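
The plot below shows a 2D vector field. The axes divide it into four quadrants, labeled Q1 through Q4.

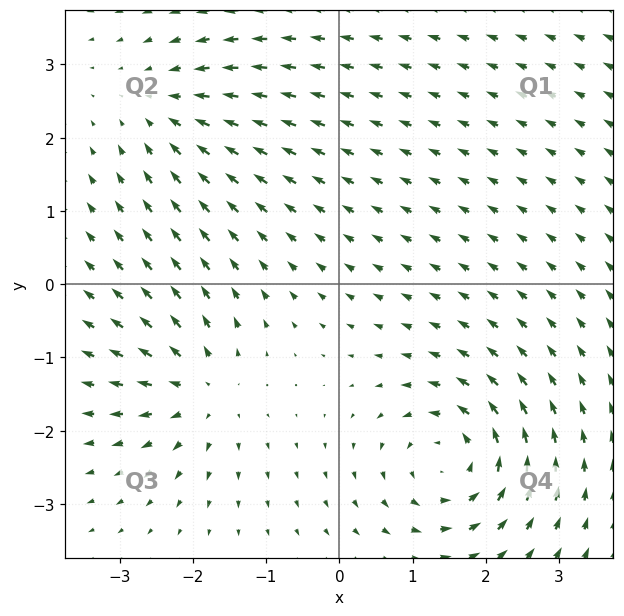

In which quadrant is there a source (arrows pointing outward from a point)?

Q3

The source sits at approximately (-1.9, -1.5), which lies in quadrant Q3. The divergence there is about +4, positive as expected for a source.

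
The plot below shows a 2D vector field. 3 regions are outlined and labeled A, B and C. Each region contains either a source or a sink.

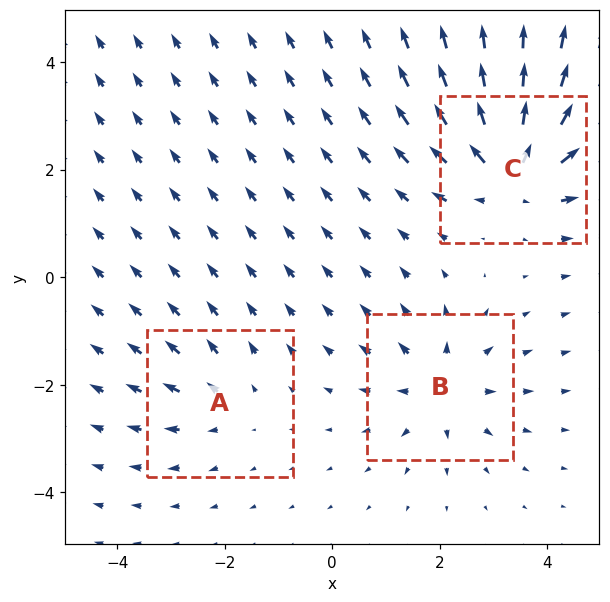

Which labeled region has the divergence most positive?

Divergence at each region's feature centre — A: about +2, B: about +4, C: about +6. Region C is most positive.

C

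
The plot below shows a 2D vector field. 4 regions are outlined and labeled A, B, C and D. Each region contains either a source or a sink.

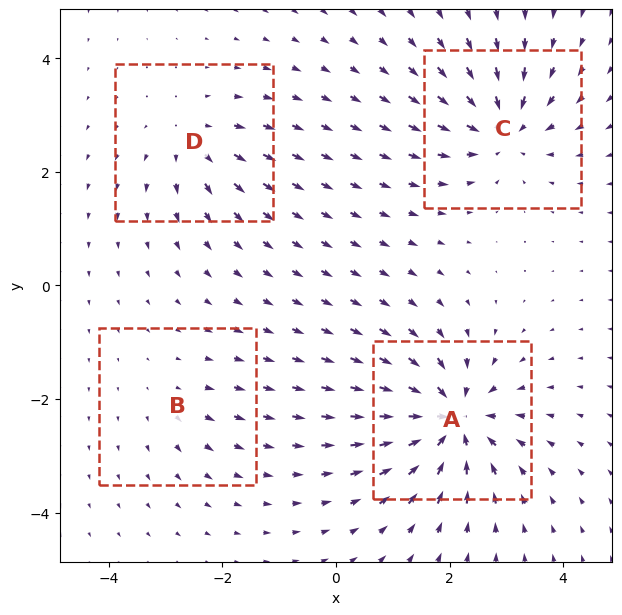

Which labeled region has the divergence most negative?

A

Divergence at each region's feature centre — A: about -9, B: about +2, C: about -7, D: about +4. Region A is most negative.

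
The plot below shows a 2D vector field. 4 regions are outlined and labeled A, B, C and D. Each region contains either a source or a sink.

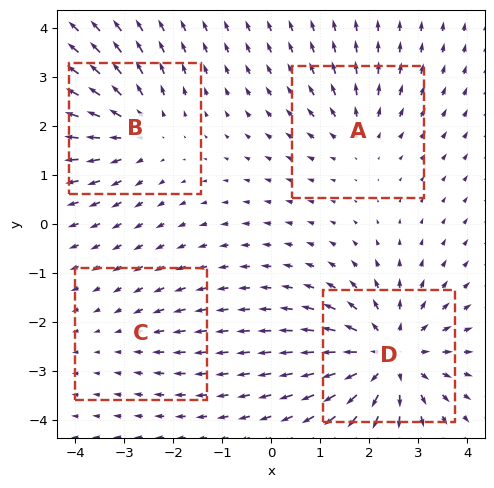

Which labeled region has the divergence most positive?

D

Divergence at each region's feature centre — A: about +3, B: about +4, C: about -2, D: about +7. Region D is most positive.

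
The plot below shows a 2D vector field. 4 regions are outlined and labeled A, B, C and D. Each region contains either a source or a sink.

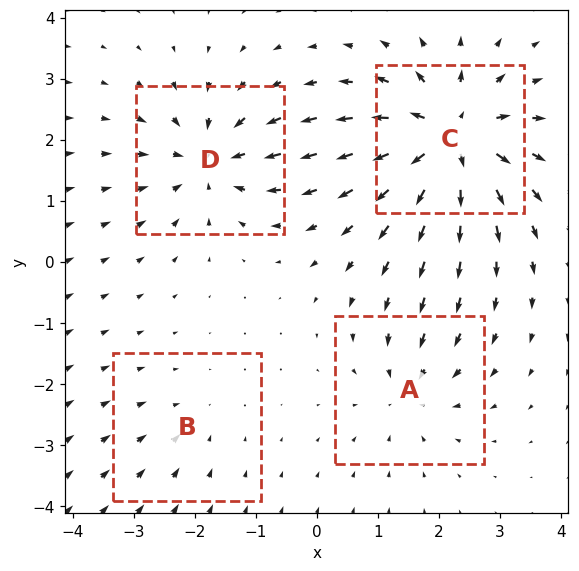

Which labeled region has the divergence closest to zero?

Divergence at each region's feature centre — A: about -4, B: about -2, C: about +8, D: about -6. Region B is closest to zero.

B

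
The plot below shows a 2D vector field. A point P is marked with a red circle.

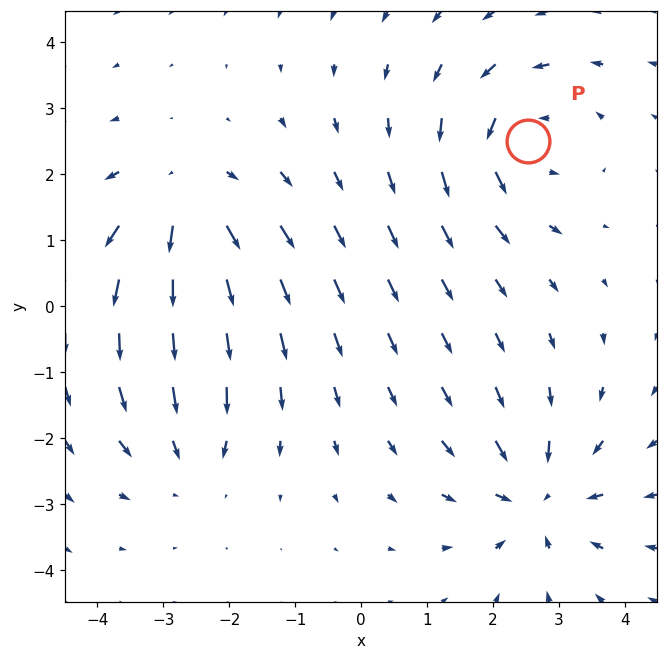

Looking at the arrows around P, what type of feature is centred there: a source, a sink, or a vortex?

At P (2.5, 2.5) the arrows circulate counterclockwise. Divergence ≈0, curl about +5 — near-zero divergence with nonzero curl is a vortex.

vortex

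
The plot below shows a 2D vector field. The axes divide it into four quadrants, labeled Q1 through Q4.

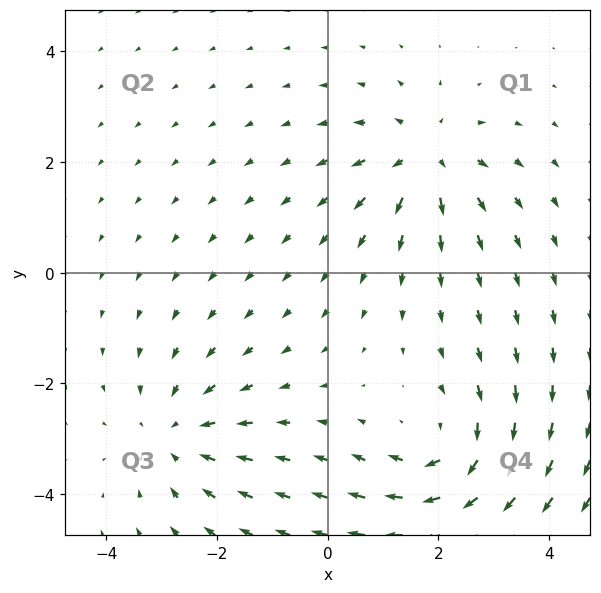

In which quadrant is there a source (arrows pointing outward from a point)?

The source sits at approximately (1.8, 2.1), which lies in quadrant Q1. The divergence there is about +4, positive as expected for a source.

Q1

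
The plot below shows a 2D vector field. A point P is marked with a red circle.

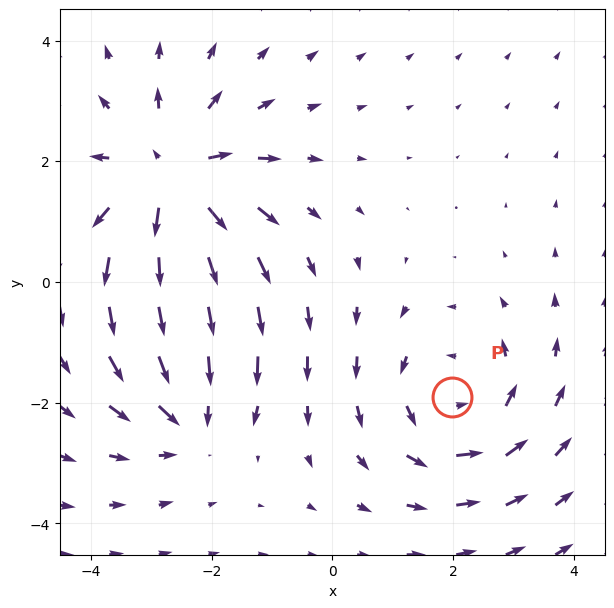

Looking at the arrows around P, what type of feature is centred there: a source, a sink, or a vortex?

At P (2.0, -1.9) the arrows circulate counterclockwise. Divergence ≈0, curl about +3 — near-zero divergence with nonzero curl is a vortex.

vortex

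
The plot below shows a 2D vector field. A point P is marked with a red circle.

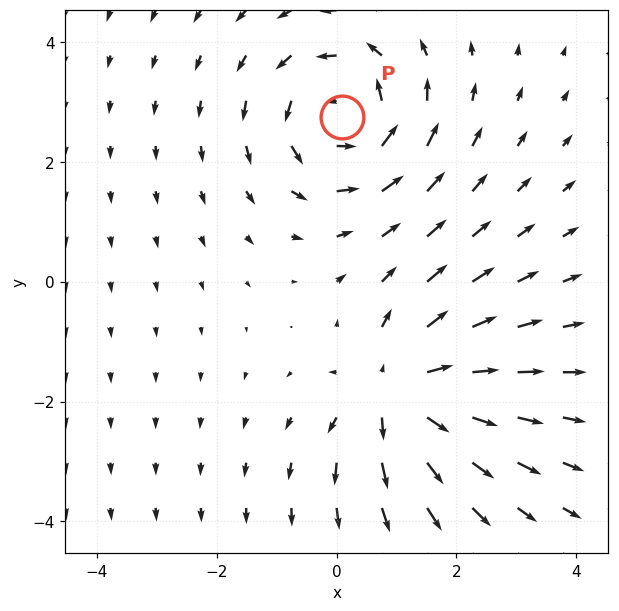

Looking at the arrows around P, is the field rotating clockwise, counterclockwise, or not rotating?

counterclockwise

Near P at (0.1, 2.7) the arrows circulate counterclockwise. The curl (z-component) there is about +5; positive curl means counterclockwise rotation.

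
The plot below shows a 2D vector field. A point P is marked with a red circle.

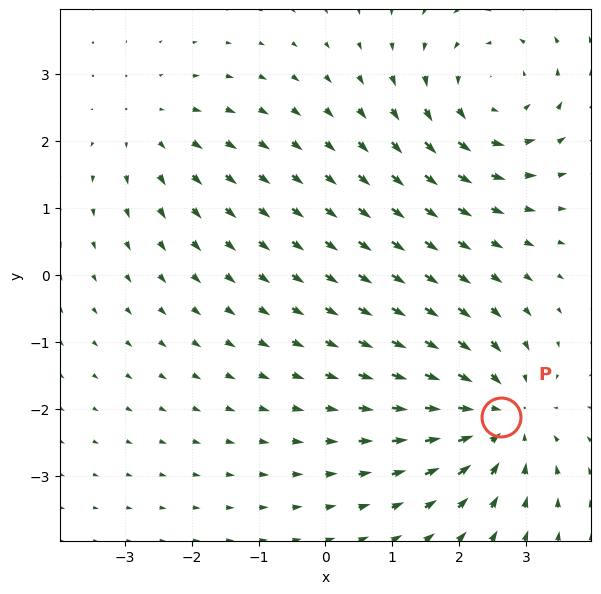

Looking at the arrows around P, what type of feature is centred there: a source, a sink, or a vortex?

At P (2.6, -2.1) the arrows converge inward. Divergence about -5, curl ≈0 — negative divergence with near-zero curl is a sink.

sink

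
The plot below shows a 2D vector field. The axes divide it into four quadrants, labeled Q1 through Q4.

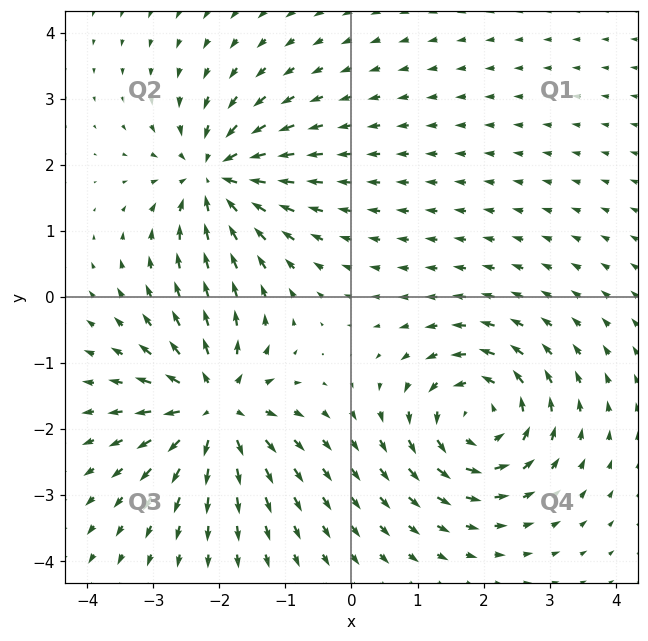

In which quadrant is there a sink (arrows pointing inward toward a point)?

Q2

The sink sits at approximately (-2.1, 1.8), which lies in quadrant Q2. The divergence there is about -5, negative as expected for a sink.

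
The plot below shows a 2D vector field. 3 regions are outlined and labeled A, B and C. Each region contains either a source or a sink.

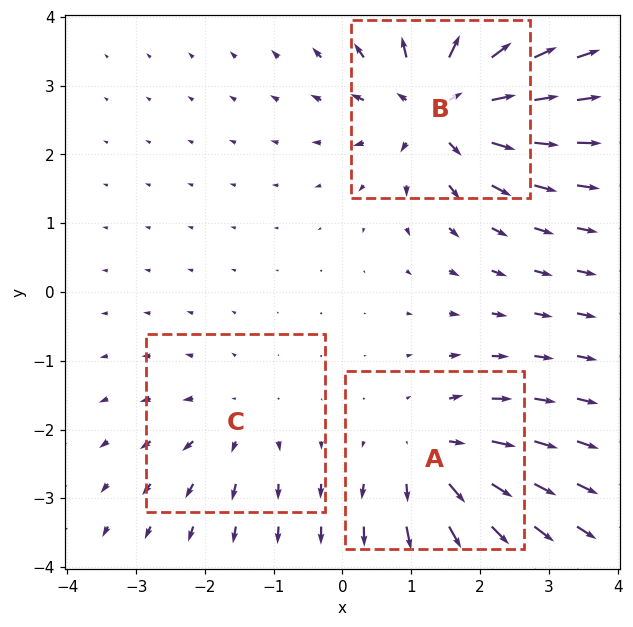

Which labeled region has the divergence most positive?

B

Divergence at each region's feature centre — A: about +4, B: about +6, C: about +2. Region B is most positive.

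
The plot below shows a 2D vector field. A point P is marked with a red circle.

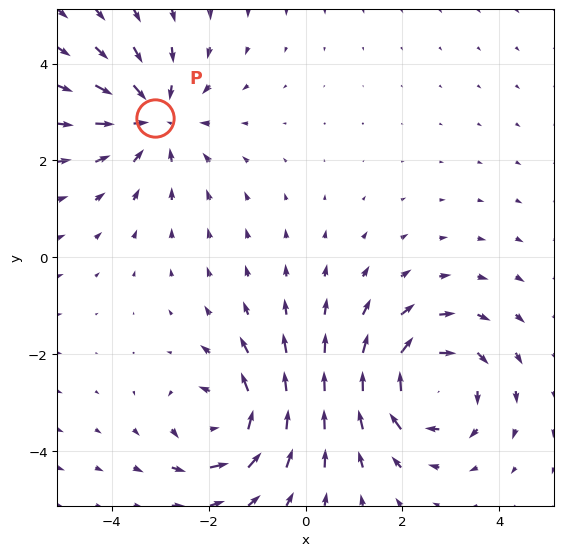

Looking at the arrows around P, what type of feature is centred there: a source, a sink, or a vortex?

sink

At P (-3.1, 2.9) the arrows converge inward. Divergence about -4, curl ≈0 — negative divergence with near-zero curl is a sink.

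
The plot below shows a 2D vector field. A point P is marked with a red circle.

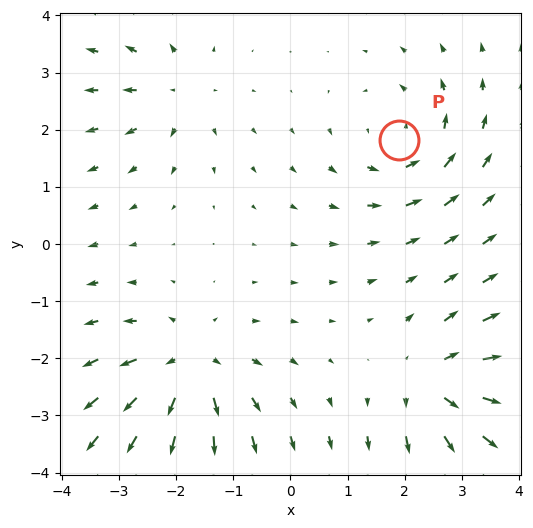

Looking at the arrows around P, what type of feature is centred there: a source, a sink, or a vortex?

vortex

At P (1.9, 1.8) the arrows circulate counterclockwise. Divergence ≈0, curl about +4 — near-zero divergence with nonzero curl is a vortex.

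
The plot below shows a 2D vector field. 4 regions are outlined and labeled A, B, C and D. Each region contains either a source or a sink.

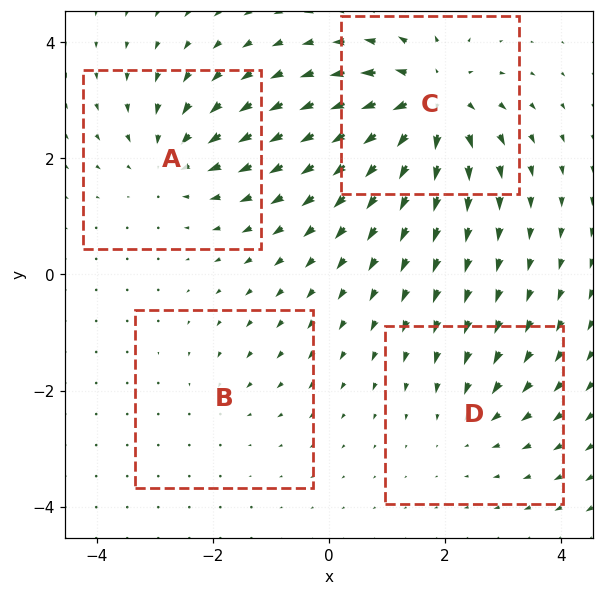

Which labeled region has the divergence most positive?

C

Divergence at each region's feature centre — A: about -5, B: about -2, C: about +8, D: about -3. Region C is most positive.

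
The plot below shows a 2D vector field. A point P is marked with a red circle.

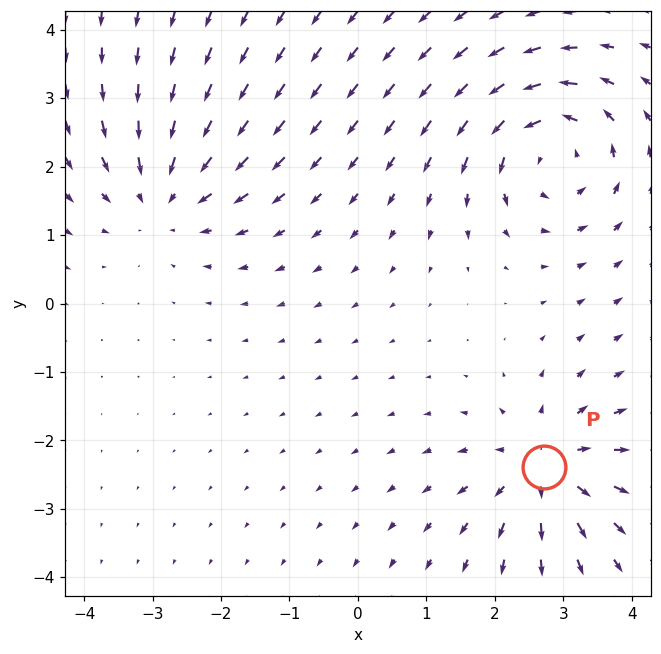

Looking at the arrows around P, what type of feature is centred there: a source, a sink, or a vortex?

At P (2.7, -2.4) the arrows spread outward. Divergence about +4, curl ≈0 — positive divergence with near-zero curl is a source.

source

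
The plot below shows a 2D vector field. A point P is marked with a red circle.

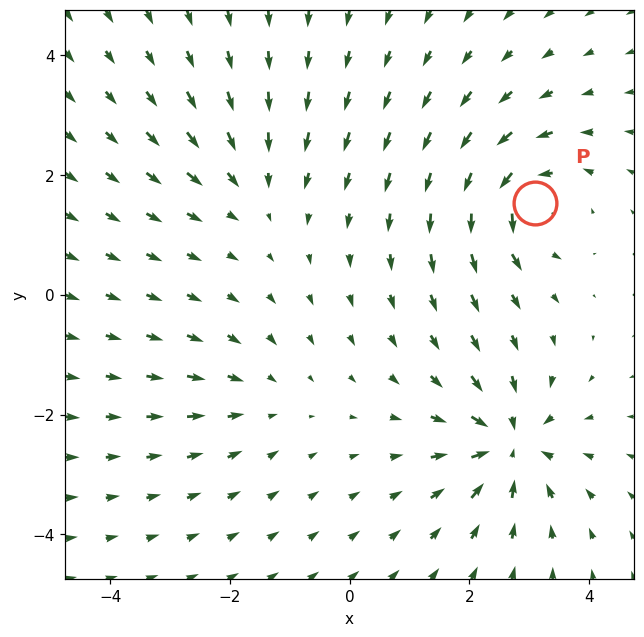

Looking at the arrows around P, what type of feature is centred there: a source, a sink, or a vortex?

vortex

At P (3.1, 1.5) the arrows circulate counterclockwise. Divergence ≈0, curl about +5 — near-zero divergence with nonzero curl is a vortex.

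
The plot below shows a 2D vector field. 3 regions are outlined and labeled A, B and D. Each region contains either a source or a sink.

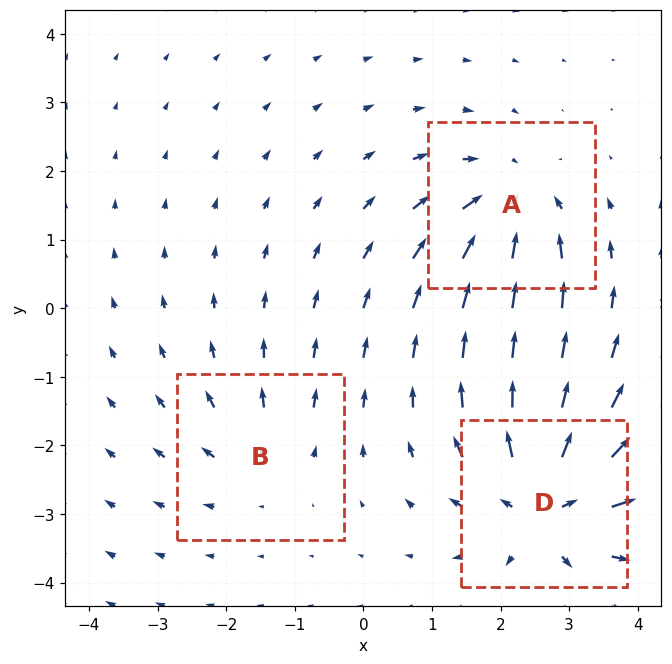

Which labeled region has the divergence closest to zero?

B

Divergence at each region's feature centre — A: about -4, B: about +2, D: about +6. Region B is closest to zero.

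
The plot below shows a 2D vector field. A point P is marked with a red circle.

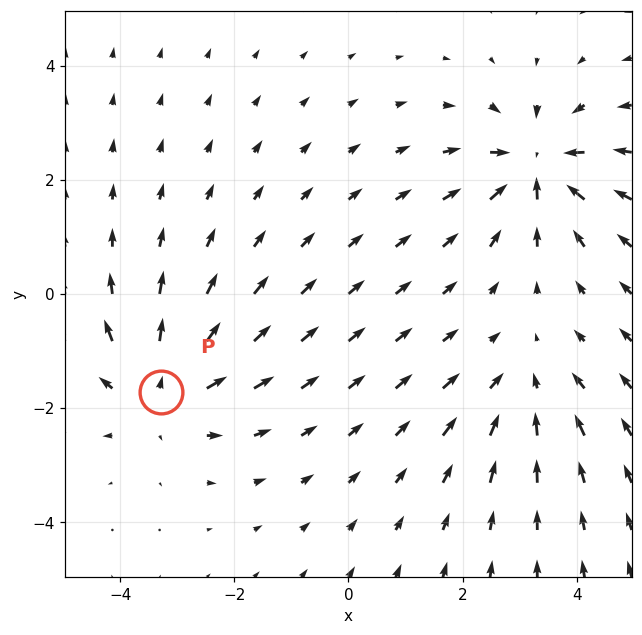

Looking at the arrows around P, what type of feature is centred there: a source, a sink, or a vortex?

At P (-3.3, -1.7) the arrows spread outward. Divergence about +4, curl ≈0 — positive divergence with near-zero curl is a source.

source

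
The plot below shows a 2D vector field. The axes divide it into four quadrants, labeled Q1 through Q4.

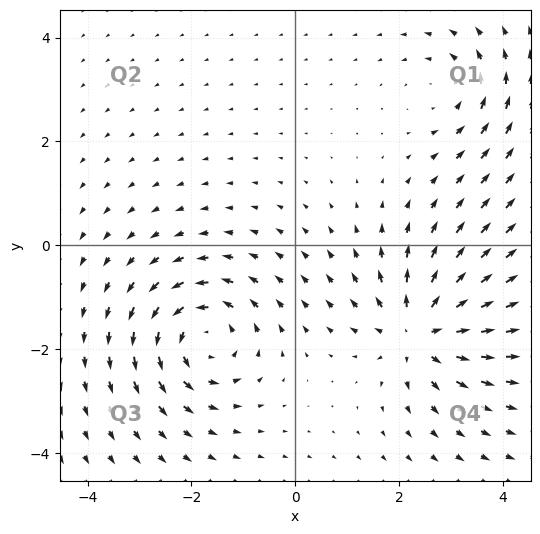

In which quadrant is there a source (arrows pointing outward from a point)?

Q4

The source sits at approximately (2.4, -1.7), which lies in quadrant Q4. The divergence there is about +5, positive as expected for a source.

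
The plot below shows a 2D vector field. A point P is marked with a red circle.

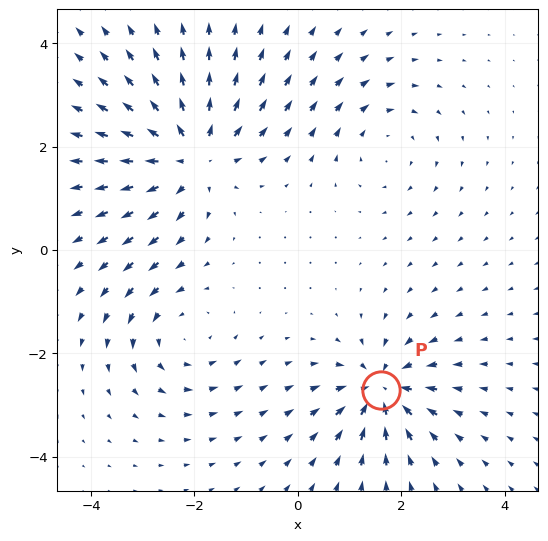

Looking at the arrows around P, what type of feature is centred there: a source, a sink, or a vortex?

sink

At P (1.6, -2.7) the arrows converge inward. Divergence about -5, curl ≈0 — negative divergence with near-zero curl is a sink.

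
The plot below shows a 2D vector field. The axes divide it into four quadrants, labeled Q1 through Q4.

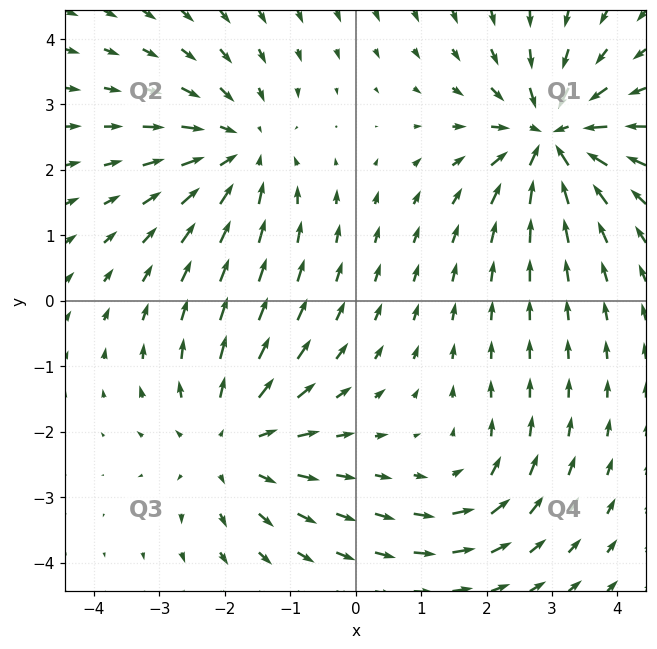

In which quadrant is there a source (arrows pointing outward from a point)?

Q3

The source sits at approximately (-1.9, -2.2), which lies in quadrant Q3. The divergence there is about +4, positive as expected for a source.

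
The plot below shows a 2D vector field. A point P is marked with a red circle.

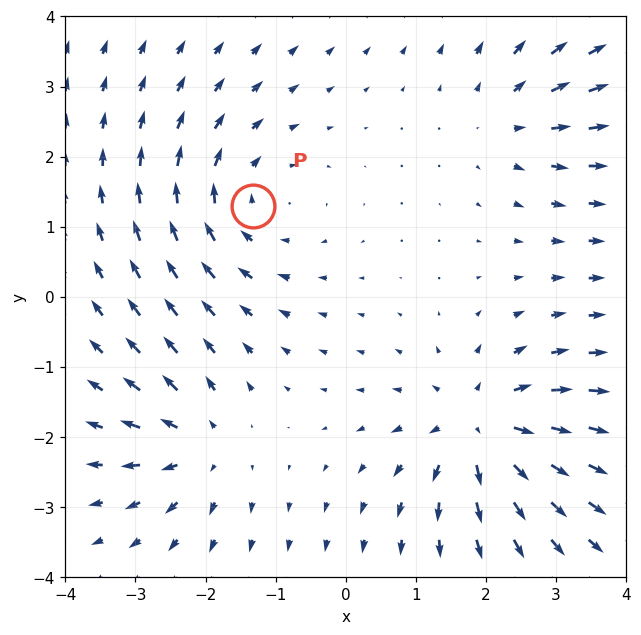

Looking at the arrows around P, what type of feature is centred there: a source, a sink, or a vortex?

At P (-1.3, 1.3) the arrows circulate clockwise. Divergence ≈0, curl about -4 — near-zero divergence with nonzero curl is a vortex.

vortex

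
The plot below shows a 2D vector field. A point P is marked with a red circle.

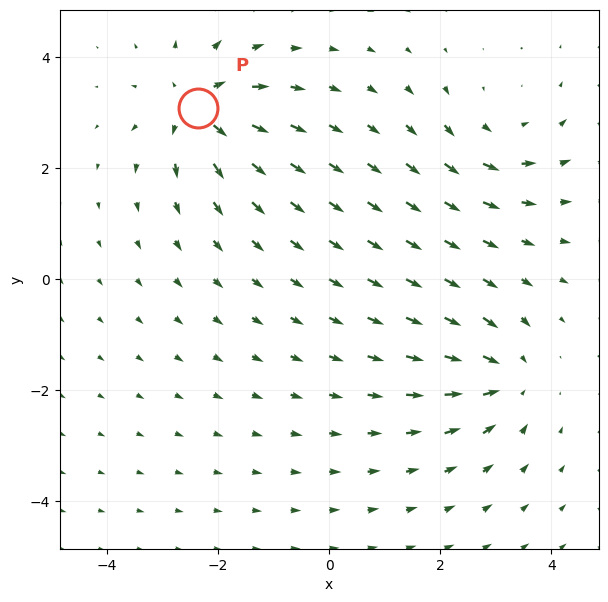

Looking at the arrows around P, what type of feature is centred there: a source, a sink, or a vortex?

At P (-2.4, 3.1) the arrows spread outward. Divergence about +4, curl ≈0 — positive divergence with near-zero curl is a source.

source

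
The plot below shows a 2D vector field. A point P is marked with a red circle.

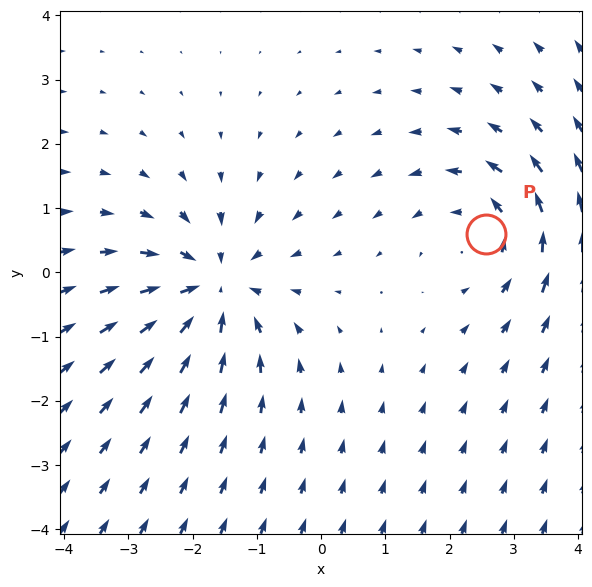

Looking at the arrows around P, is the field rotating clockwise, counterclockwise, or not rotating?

Near P at (2.6, 0.6) the arrows circulate counterclockwise. The curl (z-component) there is about +3; positive curl means counterclockwise rotation.

counterclockwise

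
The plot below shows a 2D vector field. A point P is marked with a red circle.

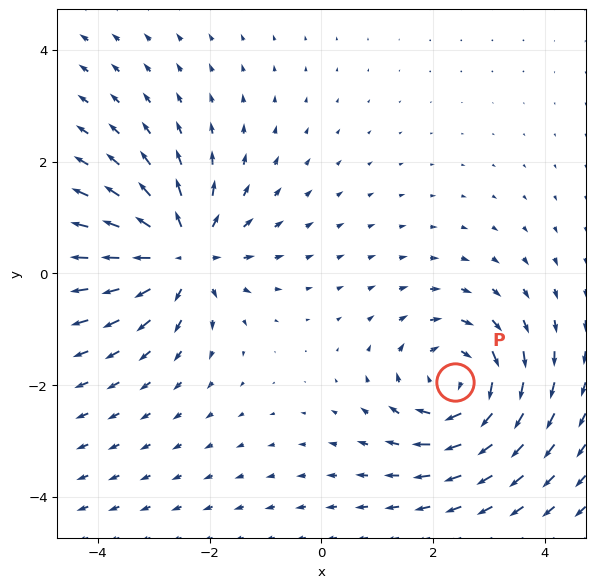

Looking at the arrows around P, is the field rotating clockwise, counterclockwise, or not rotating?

Near P at (2.4, -1.9) the arrows circulate clockwise. The curl (z-component) there is about -5; negative curl means clockwise rotation.

clockwise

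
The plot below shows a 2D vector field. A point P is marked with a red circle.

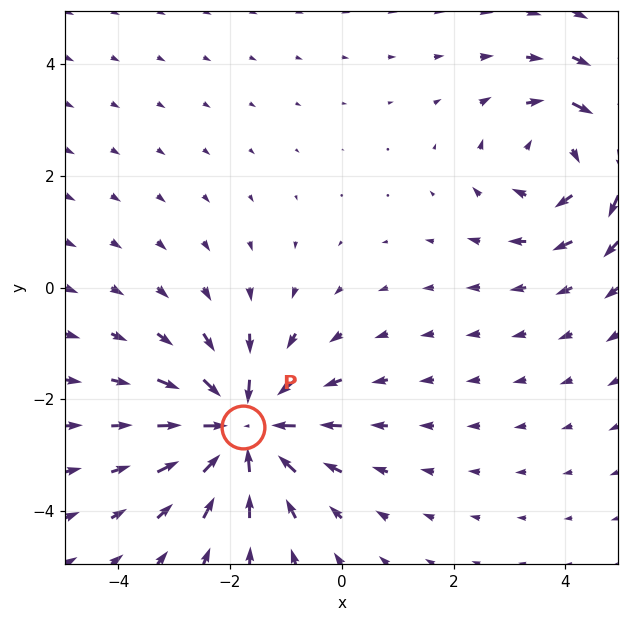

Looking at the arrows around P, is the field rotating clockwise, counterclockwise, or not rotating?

Near P at (-1.8, -2.5) the arrows show no circulation. The curl there is ≈0.

not rotating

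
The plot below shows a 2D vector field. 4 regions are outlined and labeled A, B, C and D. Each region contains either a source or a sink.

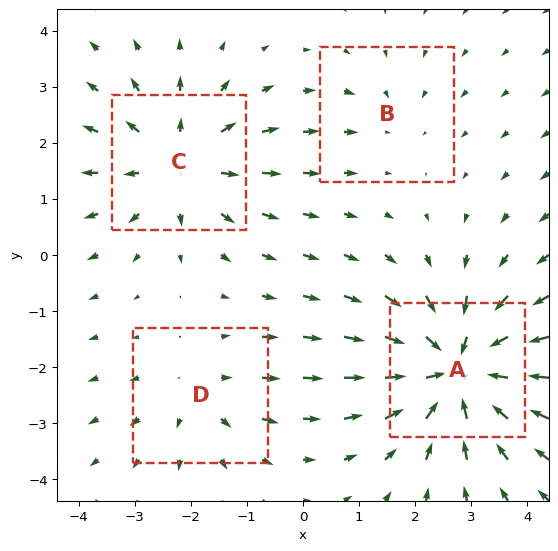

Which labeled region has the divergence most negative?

A

Divergence at each region's feature centre — A: about -6, B: about -2, C: about +4, D: about +3. Region A is most negative.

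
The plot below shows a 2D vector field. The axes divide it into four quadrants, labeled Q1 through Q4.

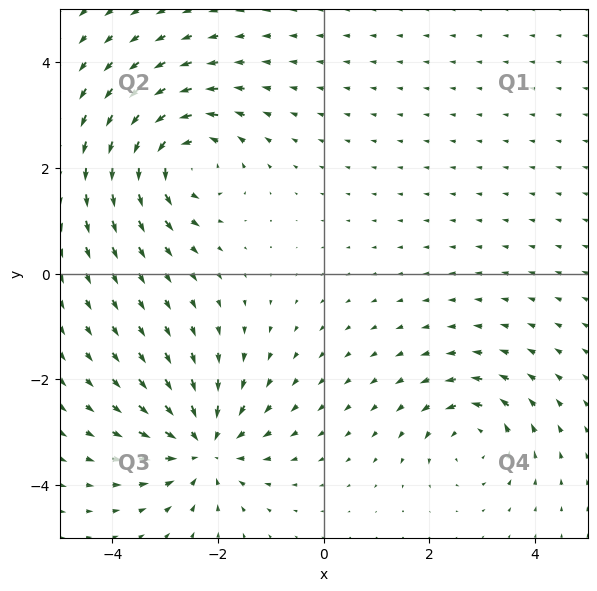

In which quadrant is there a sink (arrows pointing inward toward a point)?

The sink sits at approximately (-2.3, -3.3), which lies in quadrant Q3. The divergence there is about -5, negative as expected for a sink.

Q3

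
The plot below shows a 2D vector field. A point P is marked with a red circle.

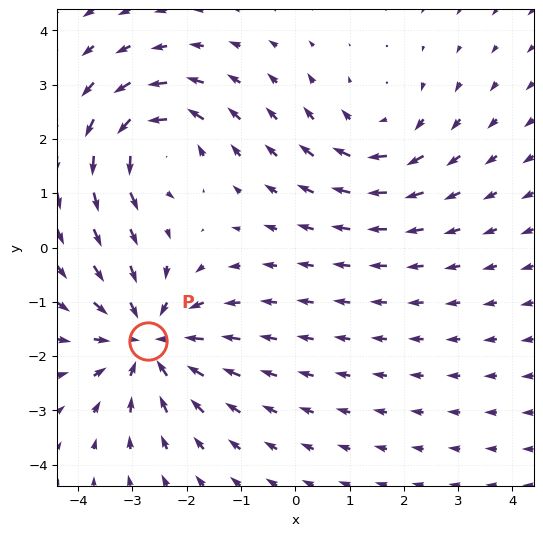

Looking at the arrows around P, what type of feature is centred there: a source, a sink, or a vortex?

sink

At P (-2.7, -1.7) the arrows converge inward. Divergence about -4, curl ≈0 — negative divergence with near-zero curl is a sink.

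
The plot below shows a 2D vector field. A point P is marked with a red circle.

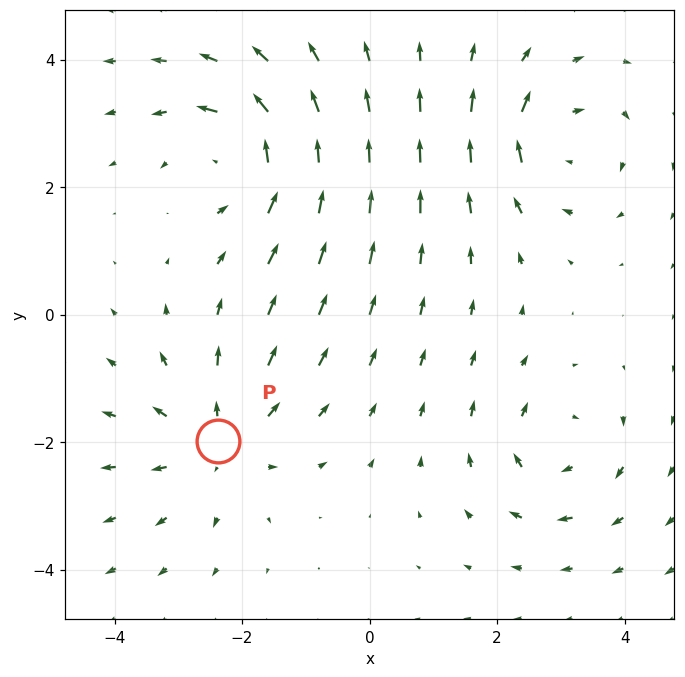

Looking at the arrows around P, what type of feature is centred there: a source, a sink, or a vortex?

At P (-2.4, -2.0) the arrows spread outward. Divergence about +3, curl ≈0 — positive divergence with near-zero curl is a source.

source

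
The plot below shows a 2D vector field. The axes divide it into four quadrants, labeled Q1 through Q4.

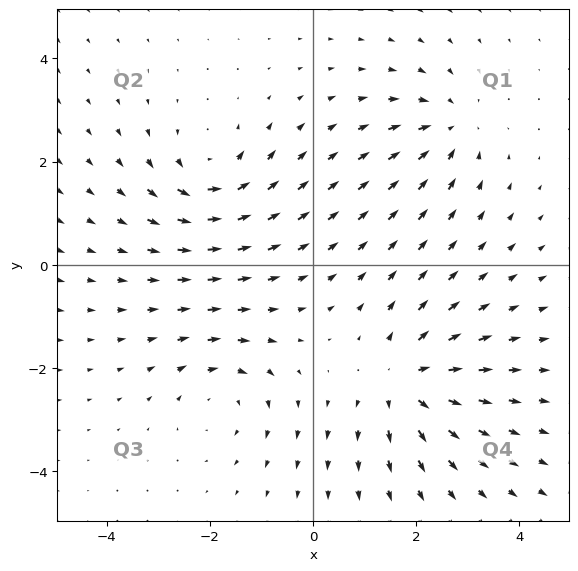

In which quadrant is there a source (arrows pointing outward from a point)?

The source sits at approximately (1.8, -2.3), which lies in quadrant Q4. The divergence there is about +5, positive as expected for a source.

Q4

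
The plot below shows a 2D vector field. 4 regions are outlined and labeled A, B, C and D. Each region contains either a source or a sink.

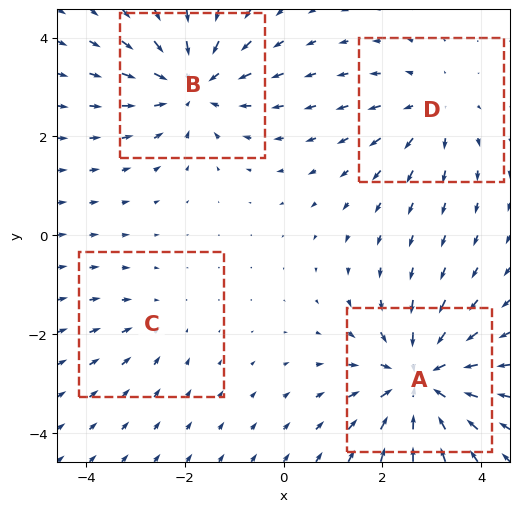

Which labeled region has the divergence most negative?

Divergence at each region's feature centre — A: about -6, B: about -5, C: about -2, D: about +3. Region A is most negative.

A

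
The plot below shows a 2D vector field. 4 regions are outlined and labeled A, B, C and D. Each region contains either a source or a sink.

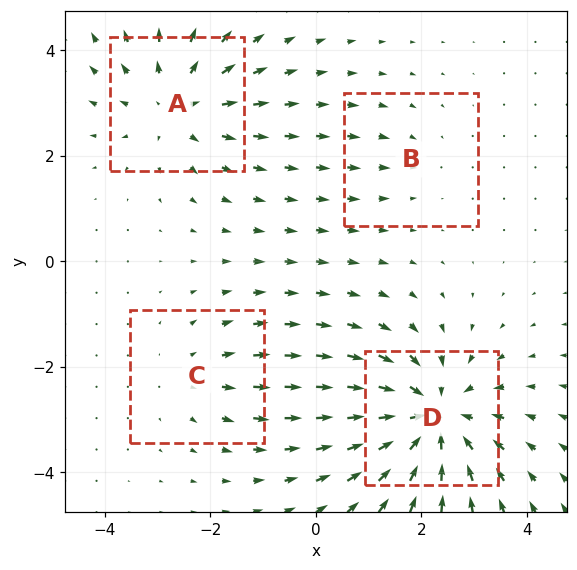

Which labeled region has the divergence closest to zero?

Divergence at each region's feature centre — A: about +4, B: about -2, C: about +3, D: about -6. Region B is closest to zero.

B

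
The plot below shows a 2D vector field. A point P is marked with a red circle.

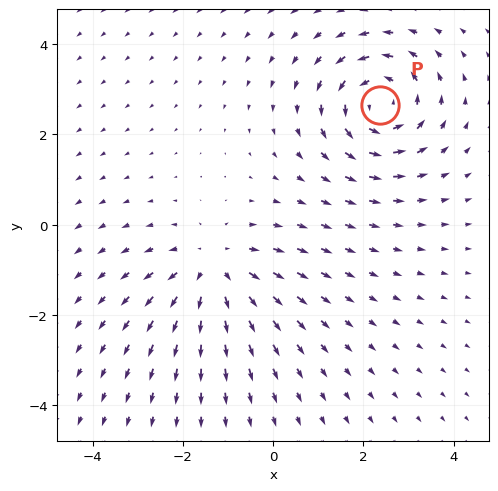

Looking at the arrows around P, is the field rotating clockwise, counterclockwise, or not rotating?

Near P at (2.4, 2.7) the arrows circulate counterclockwise. The curl (z-component) there is about +5; positive curl means counterclockwise rotation.

counterclockwise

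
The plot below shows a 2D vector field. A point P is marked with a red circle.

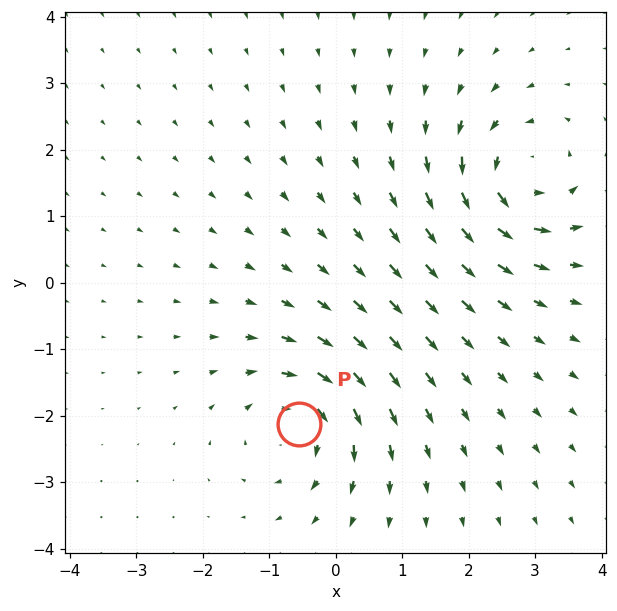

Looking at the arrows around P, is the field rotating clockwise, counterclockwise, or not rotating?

clockwise

Near P at (-0.6, -2.1) the arrows circulate clockwise. The curl (z-component) there is about -5; negative curl means clockwise rotation.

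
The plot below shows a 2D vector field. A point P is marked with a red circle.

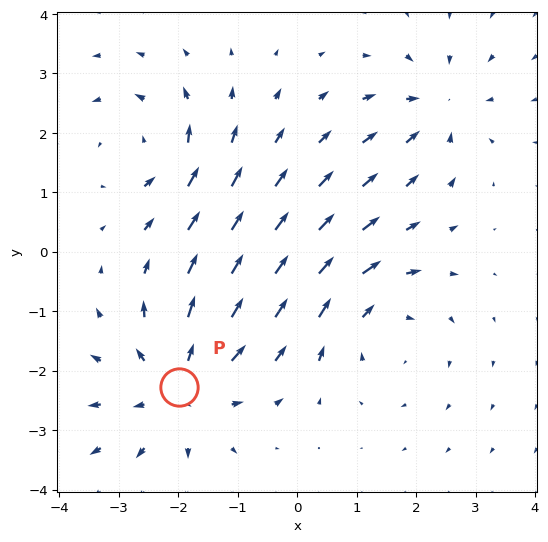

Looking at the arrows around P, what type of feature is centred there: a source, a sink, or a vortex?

At P (-2.0, -2.3) the arrows spread outward. Divergence about +4, curl ≈0 — positive divergence with near-zero curl is a source.

source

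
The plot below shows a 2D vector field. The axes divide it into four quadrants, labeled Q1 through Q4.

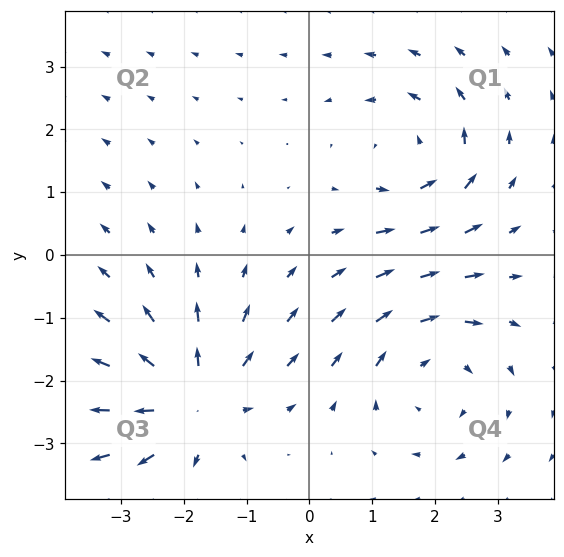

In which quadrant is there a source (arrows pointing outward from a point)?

The source sits at approximately (-1.9, -2.3), which lies in quadrant Q3. The divergence there is about +5, positive as expected for a source.

Q3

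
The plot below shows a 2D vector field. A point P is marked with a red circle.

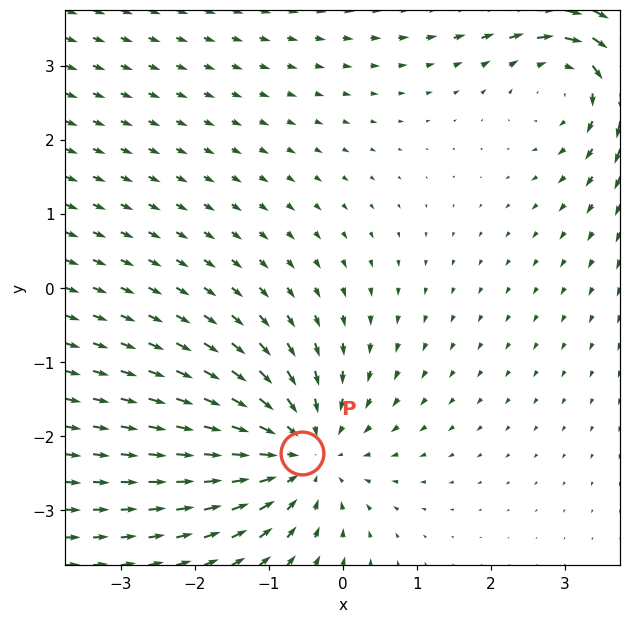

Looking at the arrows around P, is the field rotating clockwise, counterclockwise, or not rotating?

not rotating

Near P at (-0.6, -2.2) the arrows show no circulation. The curl there is ≈0.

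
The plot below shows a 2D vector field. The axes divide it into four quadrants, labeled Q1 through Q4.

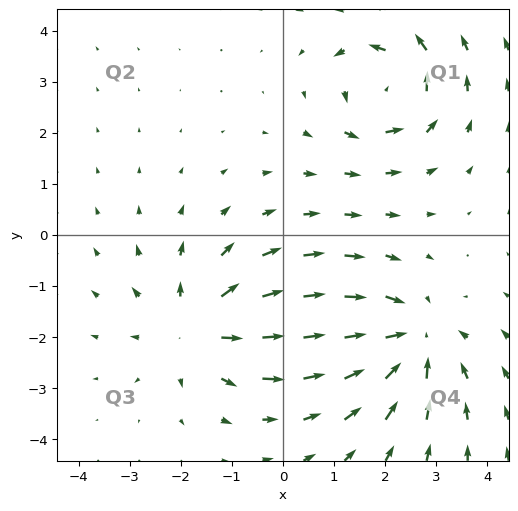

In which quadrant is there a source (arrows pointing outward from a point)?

Q3

The source sits at approximately (-1.7, -1.8), which lies in quadrant Q3. The divergence there is about +3, positive as expected for a source.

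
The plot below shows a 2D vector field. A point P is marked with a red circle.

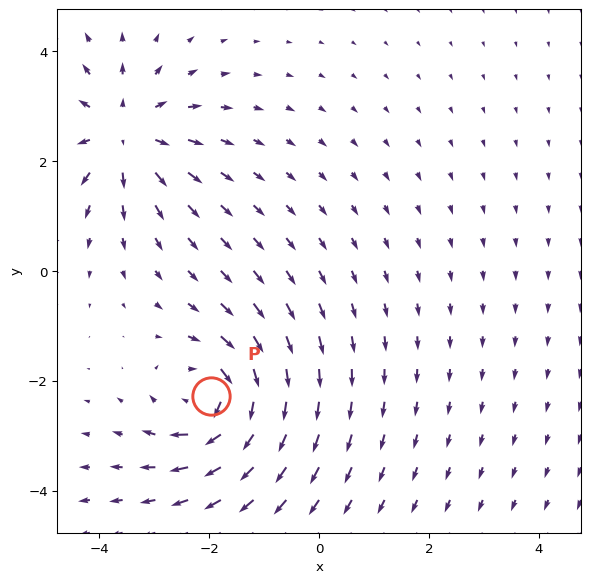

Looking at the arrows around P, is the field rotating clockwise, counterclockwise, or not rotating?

clockwise

Near P at (-2.0, -2.3) the arrows circulate clockwise. The curl (z-component) there is about -5; negative curl means clockwise rotation.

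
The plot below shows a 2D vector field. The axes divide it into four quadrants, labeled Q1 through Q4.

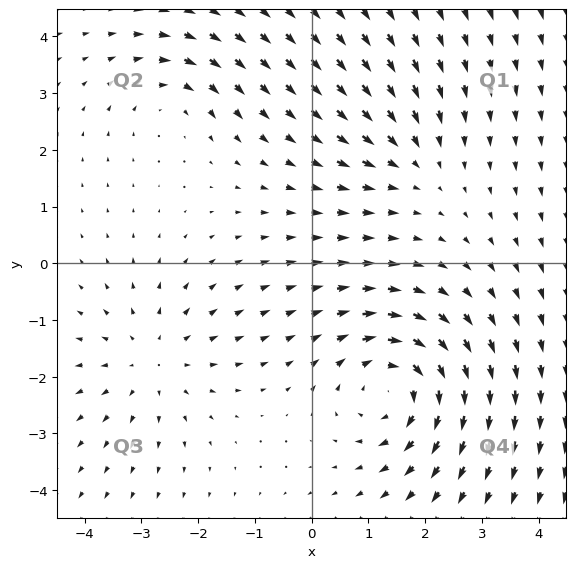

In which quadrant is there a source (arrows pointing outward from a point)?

Q3

The source sits at approximately (-2.8, -1.7), which lies in quadrant Q3. The divergence there is about +3, positive as expected for a source.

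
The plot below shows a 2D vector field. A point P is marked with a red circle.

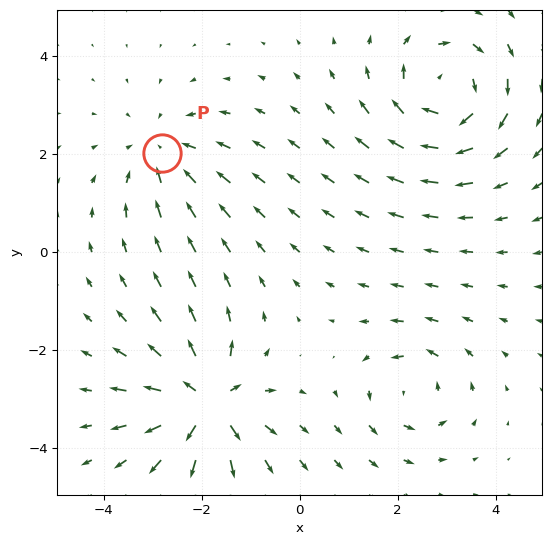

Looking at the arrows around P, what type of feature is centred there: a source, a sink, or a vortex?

sink

At P (-2.8, 2.0) the arrows converge inward. Divergence about -3, curl ≈0 — negative divergence with near-zero curl is a sink.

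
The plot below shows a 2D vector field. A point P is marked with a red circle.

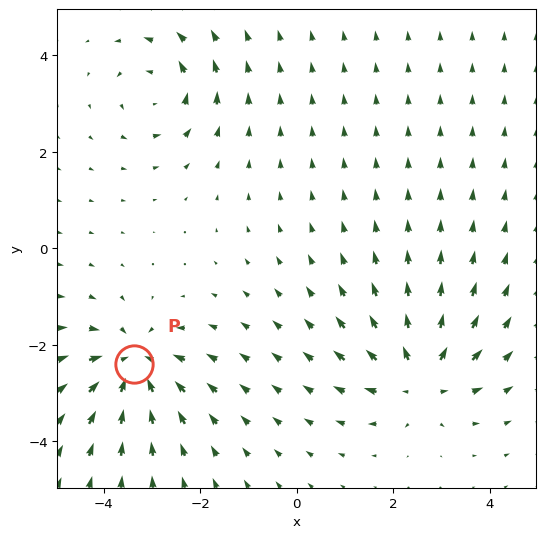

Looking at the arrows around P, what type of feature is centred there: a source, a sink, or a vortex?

sink

At P (-3.4, -2.4) the arrows converge inward. Divergence about -4, curl ≈0 — negative divergence with near-zero curl is a sink.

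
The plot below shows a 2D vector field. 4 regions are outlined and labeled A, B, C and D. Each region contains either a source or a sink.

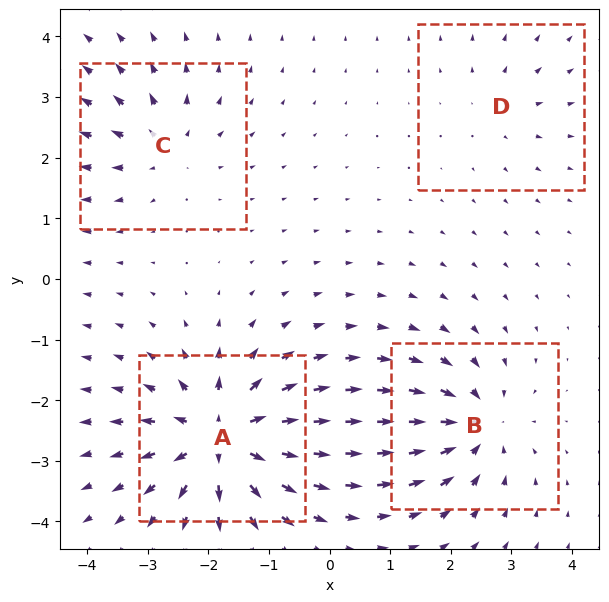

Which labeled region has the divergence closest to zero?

Divergence at each region's feature centre — A: about +9, B: about -6, C: about +4, D: about +3. Region D is closest to zero.

D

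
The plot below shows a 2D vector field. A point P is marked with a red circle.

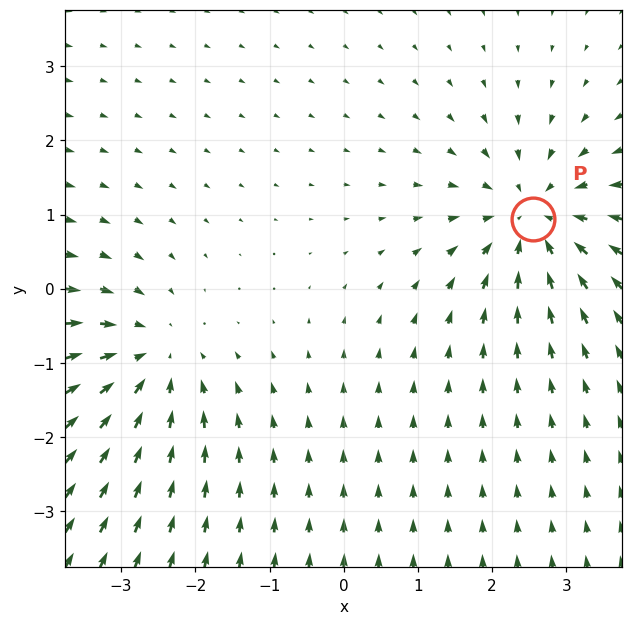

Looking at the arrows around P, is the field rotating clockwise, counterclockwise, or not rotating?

Near P at (2.5, 0.9) the arrows show no circulation. The curl there is ≈0.

not rotating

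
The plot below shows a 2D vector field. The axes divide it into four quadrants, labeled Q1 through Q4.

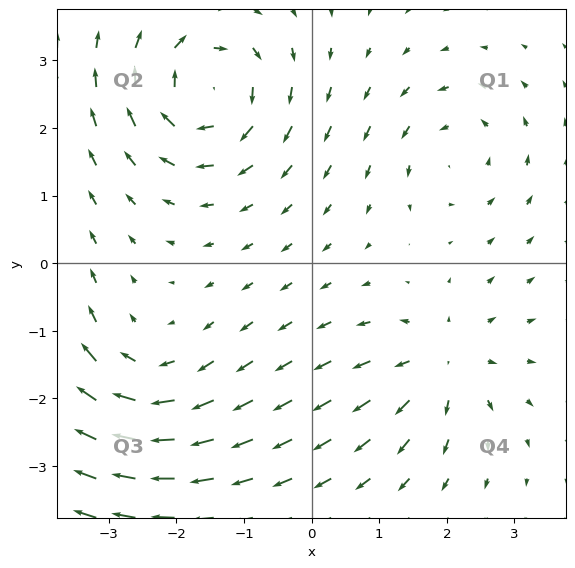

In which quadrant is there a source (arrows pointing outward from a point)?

Q4

The source sits at approximately (1.9, -1.5), which lies in quadrant Q4. The divergence there is about +4, positive as expected for a source.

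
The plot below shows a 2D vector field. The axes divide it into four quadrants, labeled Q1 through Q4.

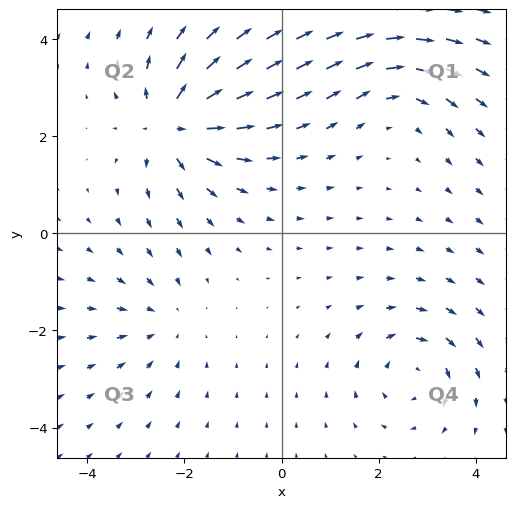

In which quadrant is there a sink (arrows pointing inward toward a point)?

Q3

The sink sits at approximately (-2.5, -1.8), which lies in quadrant Q3. The divergence there is about -2, negative as expected for a sink.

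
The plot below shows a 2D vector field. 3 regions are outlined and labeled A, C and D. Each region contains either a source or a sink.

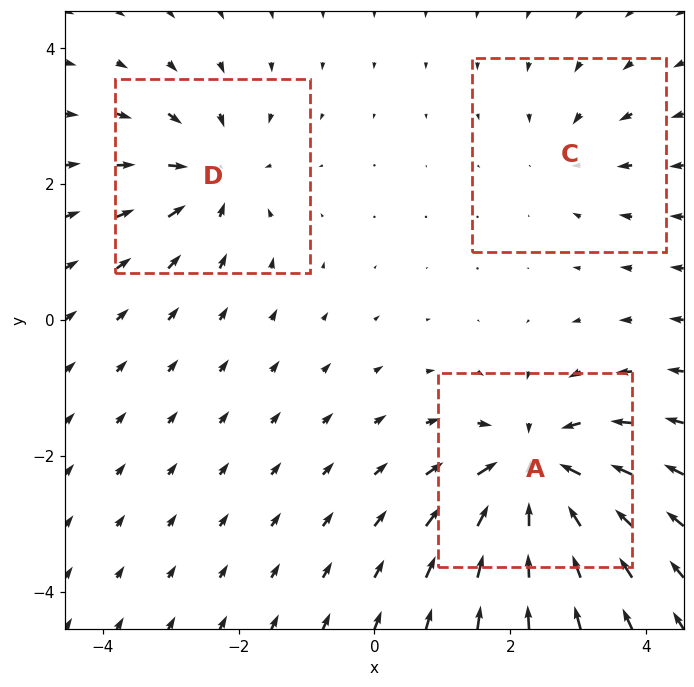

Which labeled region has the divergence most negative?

A

Divergence at each region's feature centre — A: about -6, C: about -2, D: about -4. Region A is most negative.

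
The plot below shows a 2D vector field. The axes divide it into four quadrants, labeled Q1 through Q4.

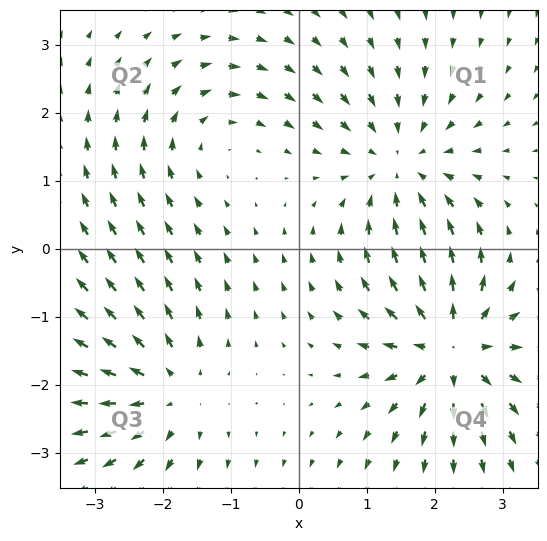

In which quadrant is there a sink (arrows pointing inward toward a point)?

The sink sits at approximately (1.5, 1.2), which lies in quadrant Q1. The divergence there is about -3, negative as expected for a sink.

Q1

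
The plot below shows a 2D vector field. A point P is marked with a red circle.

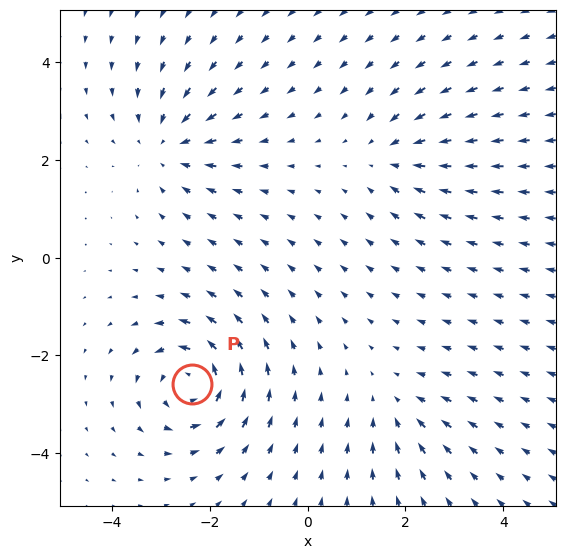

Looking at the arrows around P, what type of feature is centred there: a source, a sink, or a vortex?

vortex

At P (-2.4, -2.6) the arrows circulate counterclockwise. Divergence ≈0, curl about +6 — near-zero divergence with nonzero curl is a vortex.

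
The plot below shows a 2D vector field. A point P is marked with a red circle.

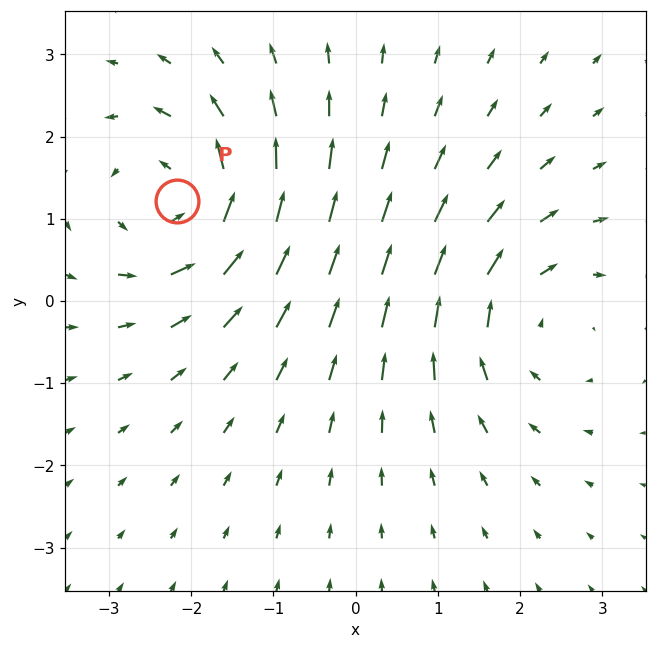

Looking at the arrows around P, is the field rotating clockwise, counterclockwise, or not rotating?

counterclockwise

Near P at (-2.2, 1.2) the arrows circulate counterclockwise. The curl (z-component) there is about +5; positive curl means counterclockwise rotation.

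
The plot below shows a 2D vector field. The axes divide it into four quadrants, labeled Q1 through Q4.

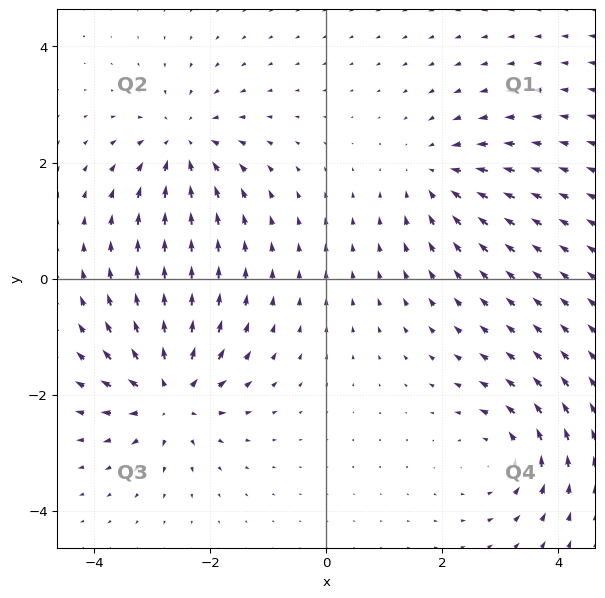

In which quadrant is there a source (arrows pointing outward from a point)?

Q3

The source sits at approximately (-2.7, -2.0), which lies in quadrant Q3. The divergence there is about +6, positive as expected for a source.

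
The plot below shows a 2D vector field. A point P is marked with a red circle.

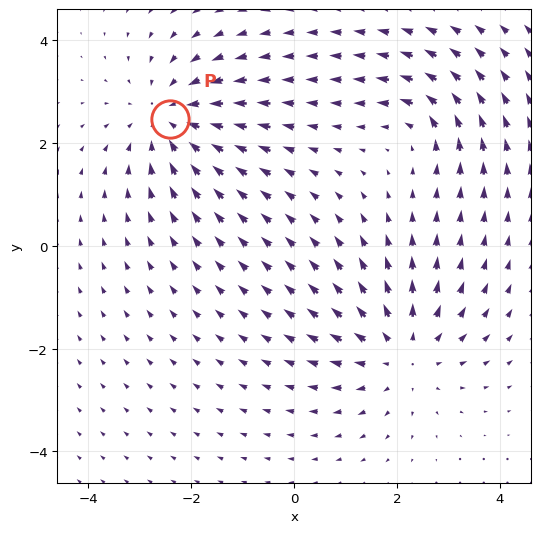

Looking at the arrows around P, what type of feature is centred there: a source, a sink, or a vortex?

sink

At P (-2.4, 2.5) the arrows converge inward. Divergence about -4, curl ≈0 — negative divergence with near-zero curl is a sink.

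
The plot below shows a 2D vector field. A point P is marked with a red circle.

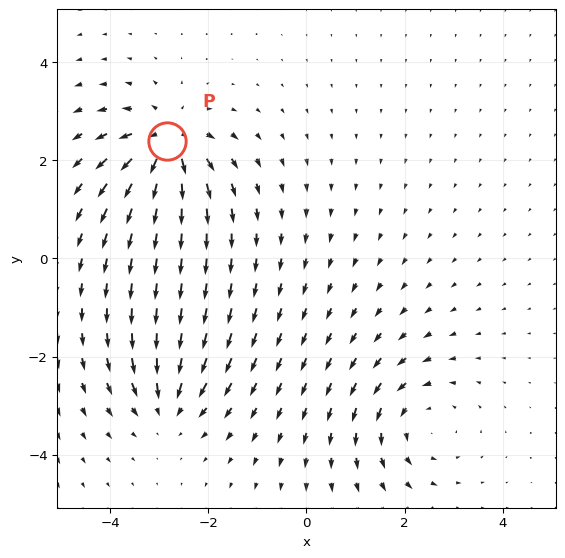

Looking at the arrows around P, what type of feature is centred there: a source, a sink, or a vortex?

At P (-2.8, 2.4) the arrows spread outward. Divergence about +7, curl ≈0 — positive divergence with near-zero curl is a source.

source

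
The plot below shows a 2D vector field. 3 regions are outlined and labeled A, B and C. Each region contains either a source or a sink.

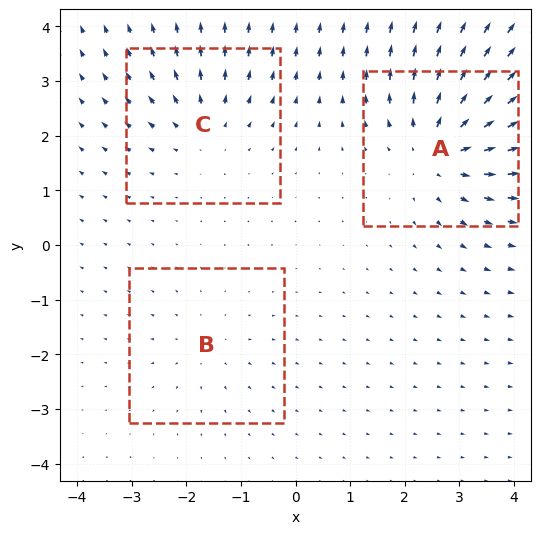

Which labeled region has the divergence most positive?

Divergence at each region's feature centre — A: about +5, B: about +2, C: about +3. Region A is most positive.

A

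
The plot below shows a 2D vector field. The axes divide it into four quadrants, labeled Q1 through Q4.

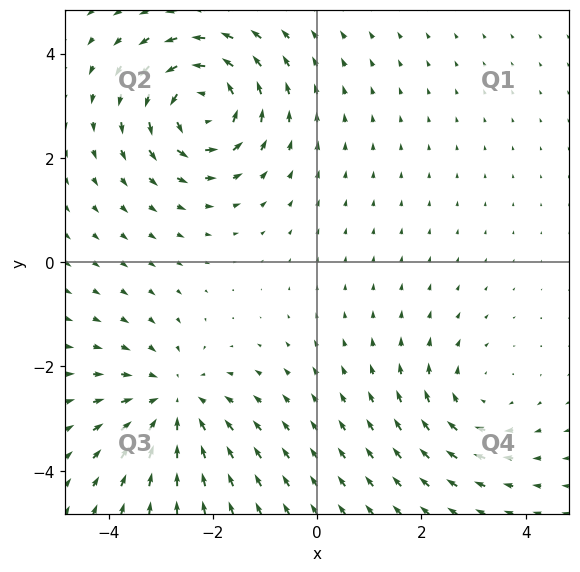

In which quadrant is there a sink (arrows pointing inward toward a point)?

Q3

The sink sits at approximately (-2.7, -2.7), which lies in quadrant Q3. The divergence there is about -3, negative as expected for a sink.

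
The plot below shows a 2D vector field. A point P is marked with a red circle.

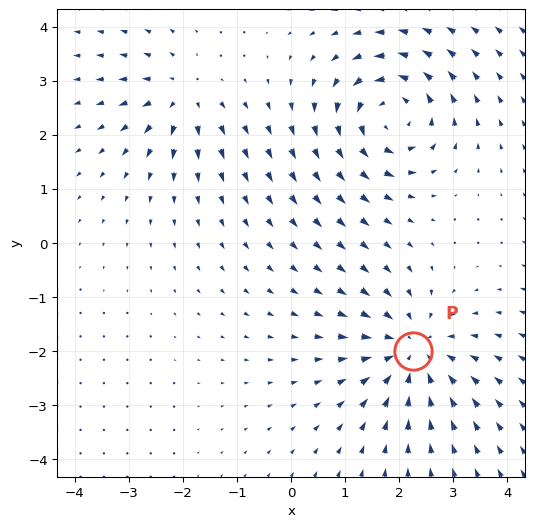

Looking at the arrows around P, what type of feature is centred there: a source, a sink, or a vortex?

sink

At P (2.3, -2.0) the arrows converge inward. Divergence about -5, curl ≈0 — negative divergence with near-zero curl is a sink.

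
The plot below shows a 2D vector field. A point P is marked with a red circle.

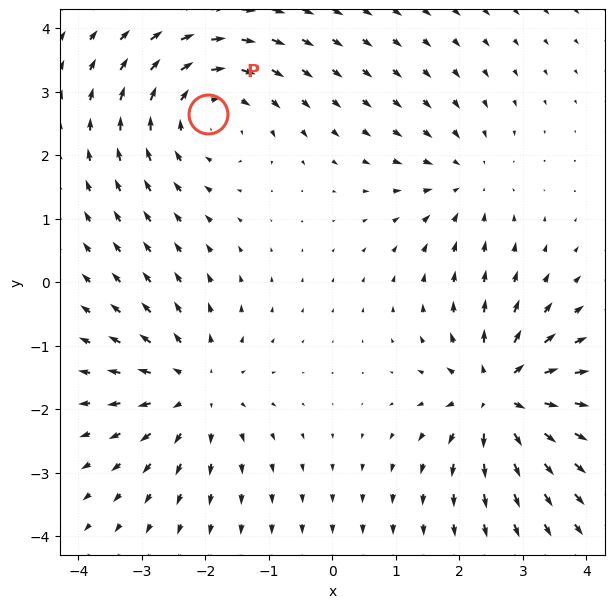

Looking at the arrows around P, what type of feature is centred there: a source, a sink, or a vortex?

At P (-2.0, 2.6) the arrows circulate clockwise. Divergence ≈0, curl about -3 — near-zero divergence with nonzero curl is a vortex.

vortex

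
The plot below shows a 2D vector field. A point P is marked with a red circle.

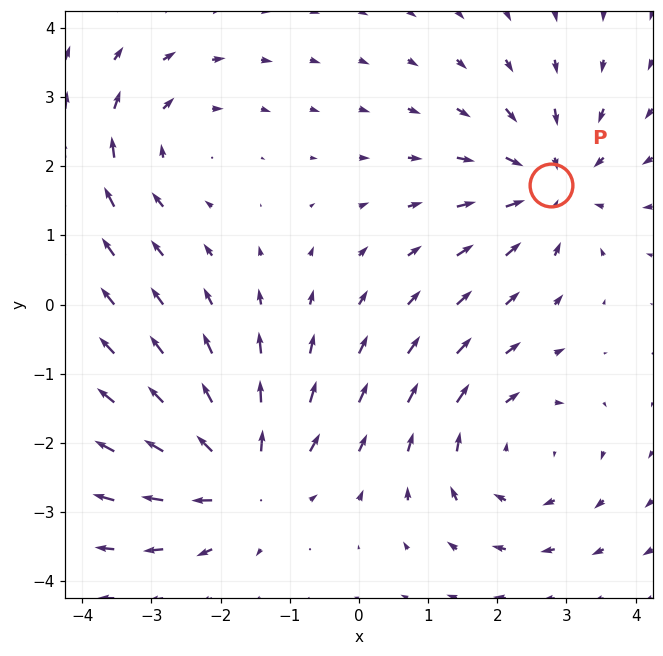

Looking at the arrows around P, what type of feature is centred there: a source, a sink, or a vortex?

At P (2.8, 1.7) the arrows converge inward. Divergence about -4, curl ≈0 — negative divergence with near-zero curl is a sink.

sink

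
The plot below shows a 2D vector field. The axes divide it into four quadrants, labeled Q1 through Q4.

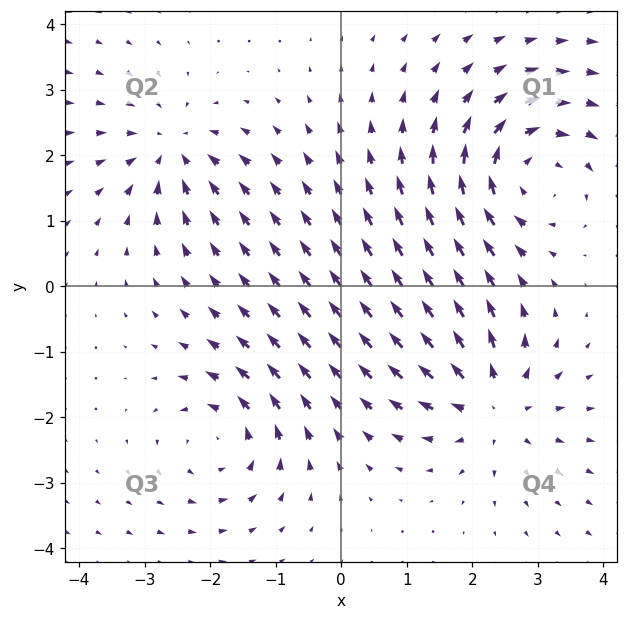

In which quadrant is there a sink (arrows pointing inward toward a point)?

The sink sits at approximately (-2.6, 2.1), which lies in quadrant Q2. The divergence there is about -4, negative as expected for a sink.

Q2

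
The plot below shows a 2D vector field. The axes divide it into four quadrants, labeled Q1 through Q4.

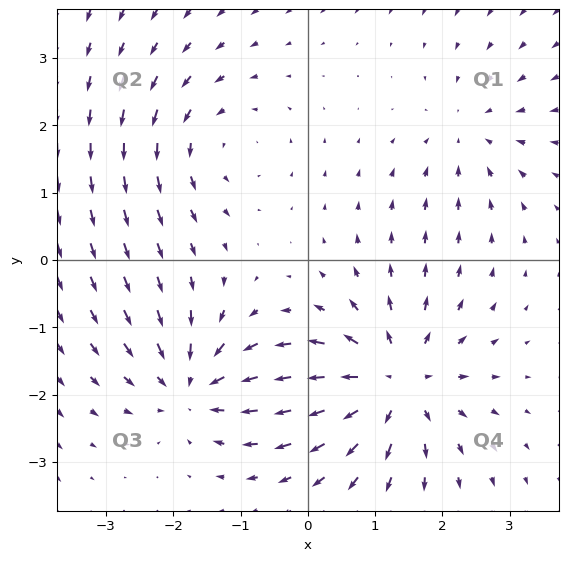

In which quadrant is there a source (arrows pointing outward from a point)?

Q4

The source sits at approximately (1.3, -1.8), which lies in quadrant Q4. The divergence there is about +6, positive as expected for a source.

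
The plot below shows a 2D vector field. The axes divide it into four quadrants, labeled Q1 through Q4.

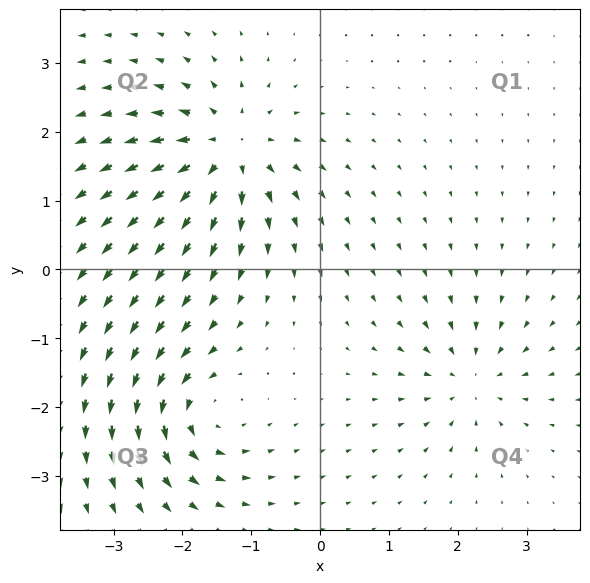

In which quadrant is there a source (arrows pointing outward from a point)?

Q2

The source sits at approximately (-1.3, 1.7), which lies in quadrant Q2. The divergence there is about +7, positive as expected for a source.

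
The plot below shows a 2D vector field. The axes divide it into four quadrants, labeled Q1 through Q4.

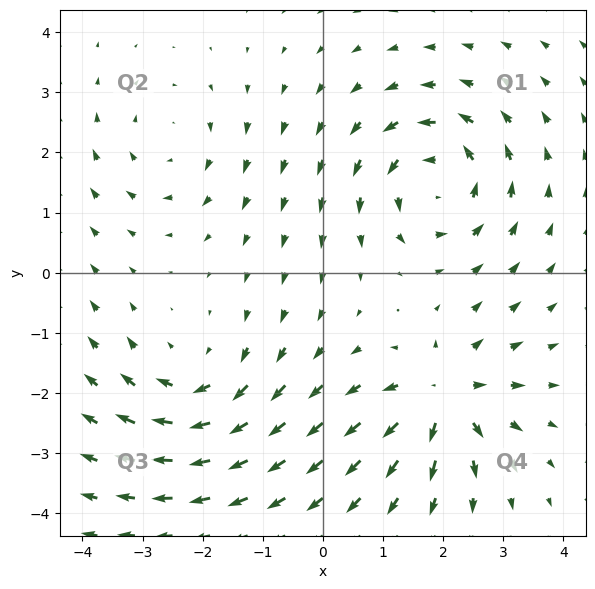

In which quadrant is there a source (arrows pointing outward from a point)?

Q4

The source sits at approximately (2.0, -2.1), which lies in quadrant Q4. The divergence there is about +6, positive as expected for a source.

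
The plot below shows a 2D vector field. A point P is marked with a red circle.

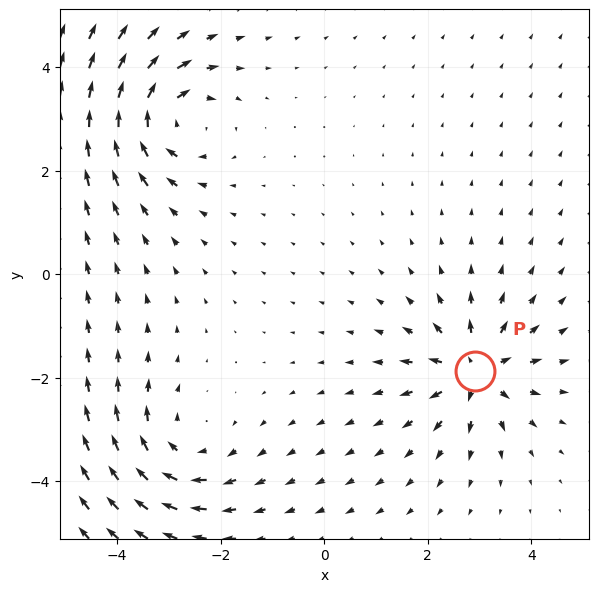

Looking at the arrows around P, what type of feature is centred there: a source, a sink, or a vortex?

At P (2.9, -1.9) the arrows spread outward. Divergence about +5, curl ≈0 — positive divergence with near-zero curl is a source.

source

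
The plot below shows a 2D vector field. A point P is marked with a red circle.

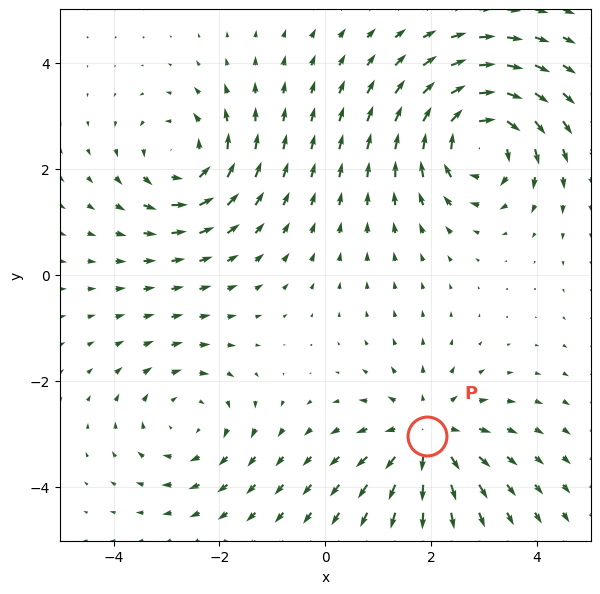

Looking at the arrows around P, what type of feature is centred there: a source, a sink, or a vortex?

At P (1.9, -3.0) the arrows spread outward. Divergence about +3, curl ≈0 — positive divergence with near-zero curl is a source.

source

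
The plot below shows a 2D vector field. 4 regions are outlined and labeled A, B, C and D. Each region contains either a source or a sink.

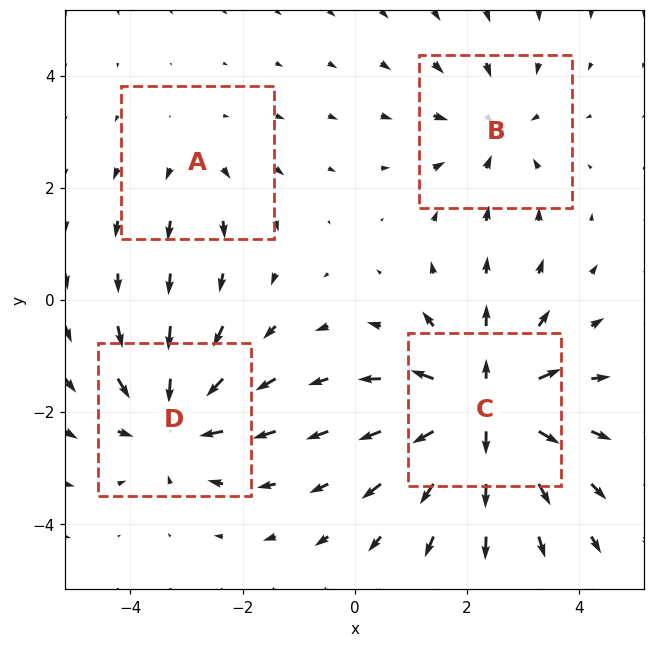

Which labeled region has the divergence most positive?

C

Divergence at each region's feature centre — A: about +2, B: about -3, C: about +7, D: about -5. Region C is most positive.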